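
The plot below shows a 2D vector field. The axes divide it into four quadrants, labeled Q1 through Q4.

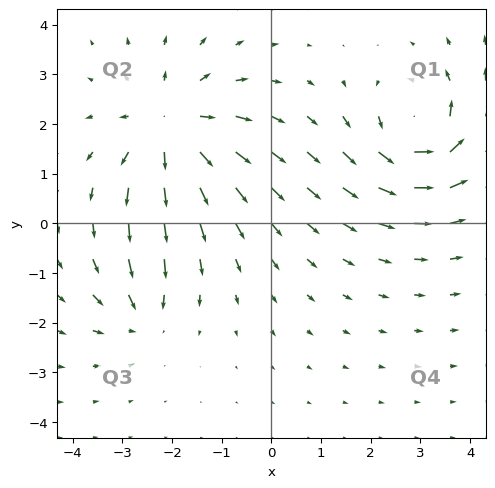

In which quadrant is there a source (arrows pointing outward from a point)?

The source sits at approximately (-2.0, 1.9), which lies in quadrant Q2. The divergence there is about +4, positive as expected for a source.

Q2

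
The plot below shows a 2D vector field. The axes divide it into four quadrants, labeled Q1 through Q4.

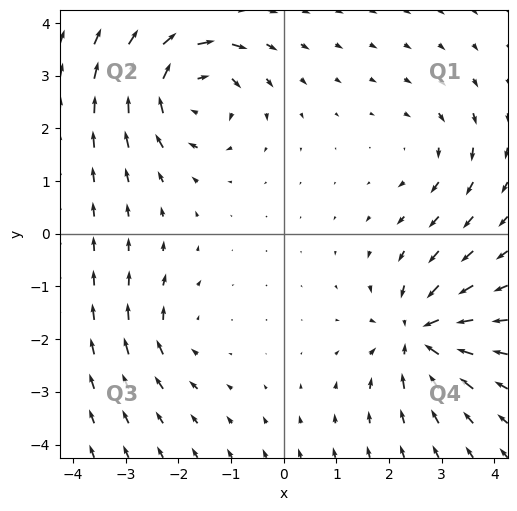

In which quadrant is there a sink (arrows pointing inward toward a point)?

Q4

The sink sits at approximately (2.6, -1.9), which lies in quadrant Q4. The divergence there is about -6, negative as expected for a sink.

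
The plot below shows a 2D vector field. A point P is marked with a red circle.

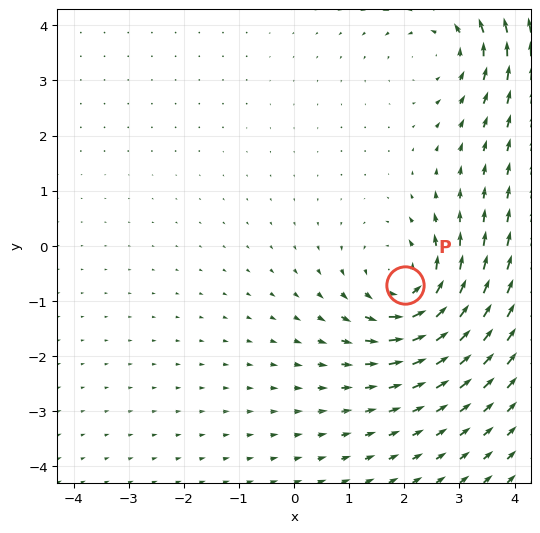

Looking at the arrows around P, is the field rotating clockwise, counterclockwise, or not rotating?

counterclockwise

Near P at (2.0, -0.7) the arrows circulate counterclockwise. The curl (z-component) there is about +3; positive curl means counterclockwise rotation.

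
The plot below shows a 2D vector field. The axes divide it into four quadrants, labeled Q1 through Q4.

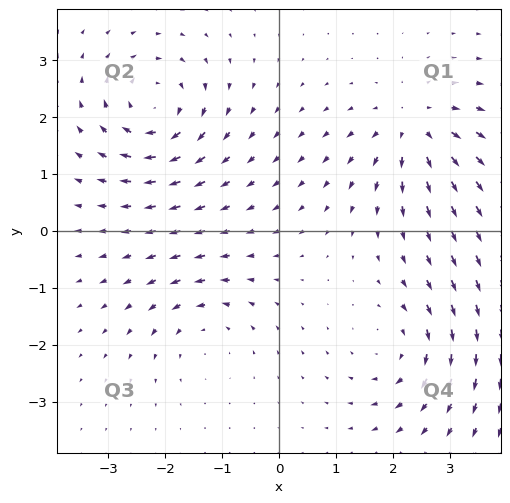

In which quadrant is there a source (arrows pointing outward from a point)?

The source sits at approximately (2.4, 1.8), which lies in quadrant Q1. The divergence there is about +4, positive as expected for a source.

Q1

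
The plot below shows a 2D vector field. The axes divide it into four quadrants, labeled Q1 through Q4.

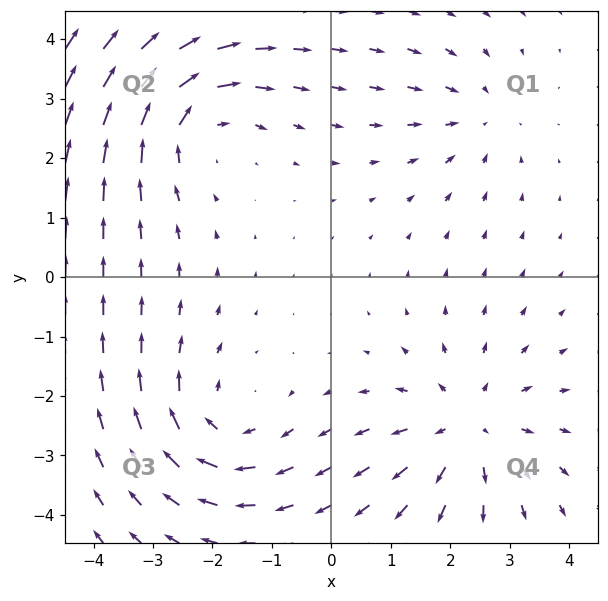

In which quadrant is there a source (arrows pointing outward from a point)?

The source sits at approximately (2.3, -2.5), which lies in quadrant Q4. The divergence there is about +4, positive as expected for a source.

Q4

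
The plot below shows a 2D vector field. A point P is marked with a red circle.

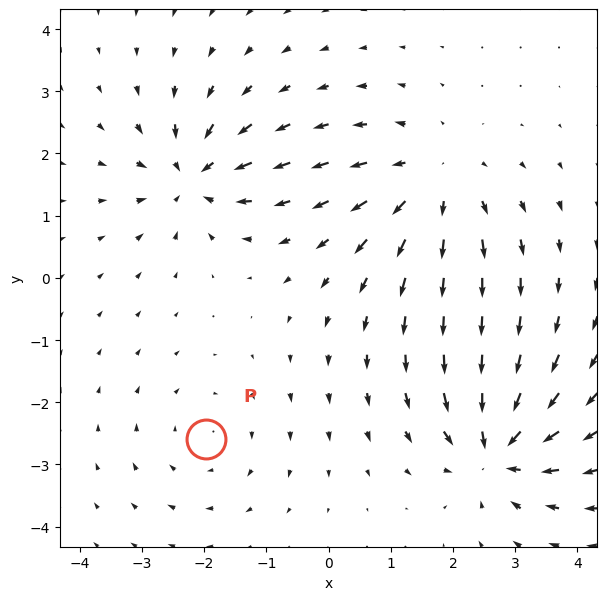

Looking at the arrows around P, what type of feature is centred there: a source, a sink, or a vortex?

vortex

At P (-2.0, -2.6) the arrows circulate clockwise. Divergence ≈0, curl about -2 — near-zero divergence with nonzero curl is a vortex.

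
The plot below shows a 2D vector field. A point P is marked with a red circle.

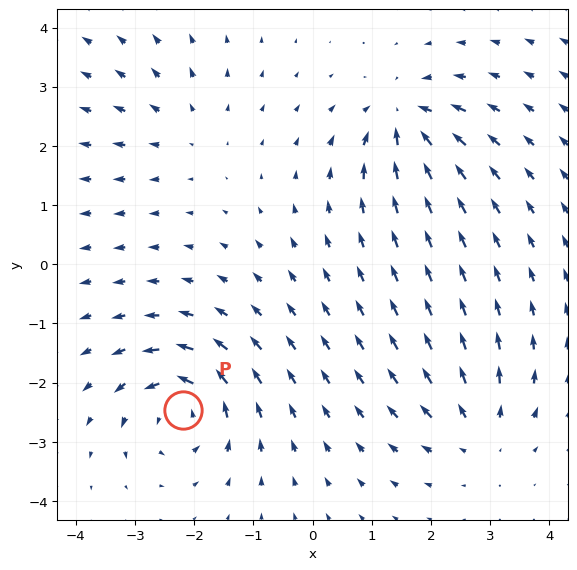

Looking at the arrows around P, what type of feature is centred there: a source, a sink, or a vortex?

At P (-2.2, -2.5) the arrows circulate counterclockwise. Divergence ≈0, curl about +7 — near-zero divergence with nonzero curl is a vortex.

vortex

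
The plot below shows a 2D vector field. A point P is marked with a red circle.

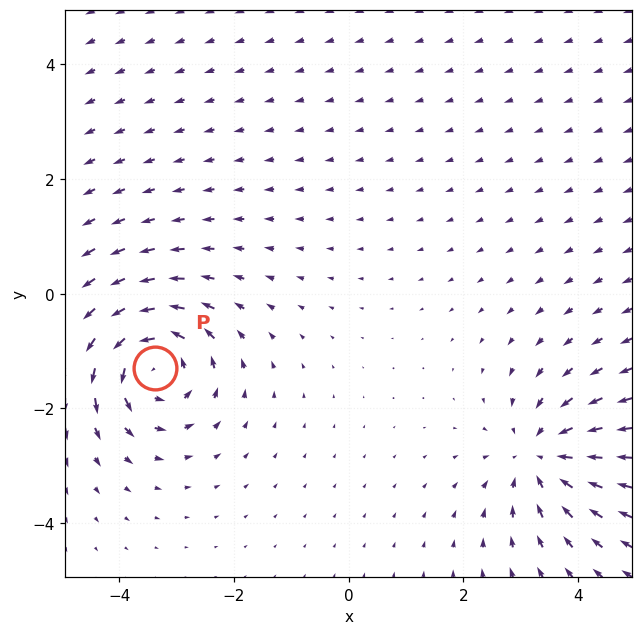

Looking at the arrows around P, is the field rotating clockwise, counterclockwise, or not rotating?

Near P at (-3.4, -1.3) the arrows circulate counterclockwise. The curl (z-component) there is about +5; positive curl means counterclockwise rotation.

counterclockwise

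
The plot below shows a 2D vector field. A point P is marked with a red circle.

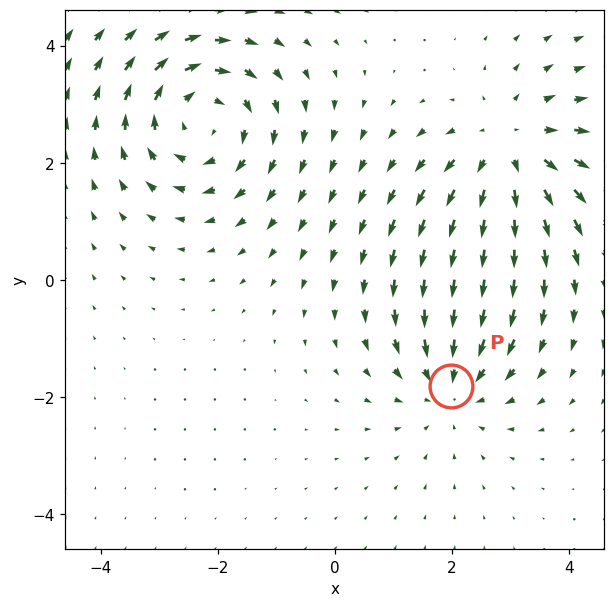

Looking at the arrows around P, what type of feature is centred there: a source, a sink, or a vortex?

sink

At P (2.0, -1.8) the arrows converge inward. Divergence about -2, curl ≈0 — negative divergence with near-zero curl is a sink.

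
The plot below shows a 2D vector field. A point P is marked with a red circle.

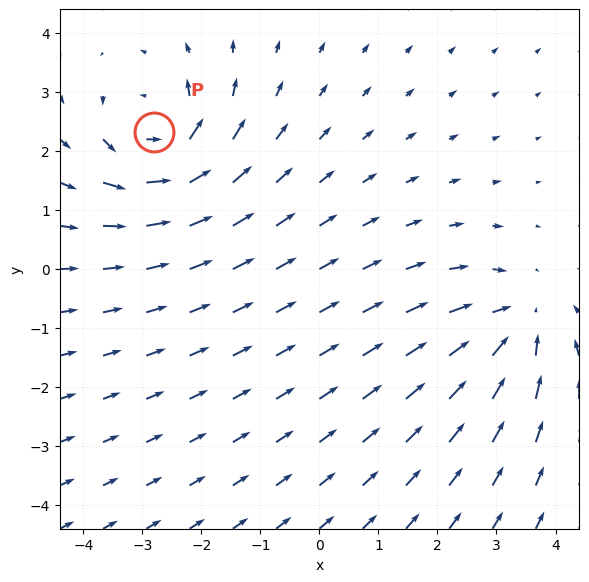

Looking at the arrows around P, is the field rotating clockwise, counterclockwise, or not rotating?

Near P at (-2.8, 2.3) the arrows circulate counterclockwise. The curl (z-component) there is about +5; positive curl means counterclockwise rotation.

counterclockwise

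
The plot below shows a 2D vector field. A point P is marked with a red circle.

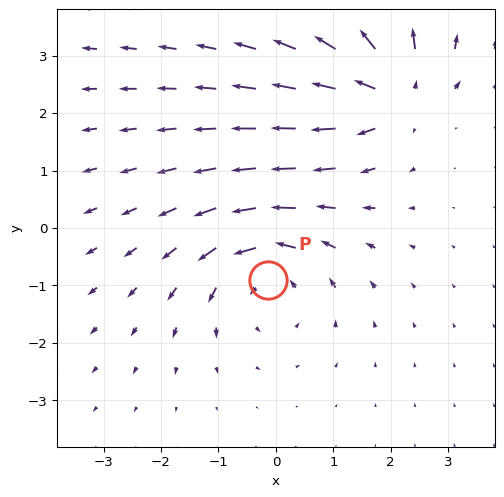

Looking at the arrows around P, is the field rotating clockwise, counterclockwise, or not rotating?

counterclockwise

Near P at (-0.1, -0.9) the arrows circulate counterclockwise. The curl (z-component) there is about +3; positive curl means counterclockwise rotation.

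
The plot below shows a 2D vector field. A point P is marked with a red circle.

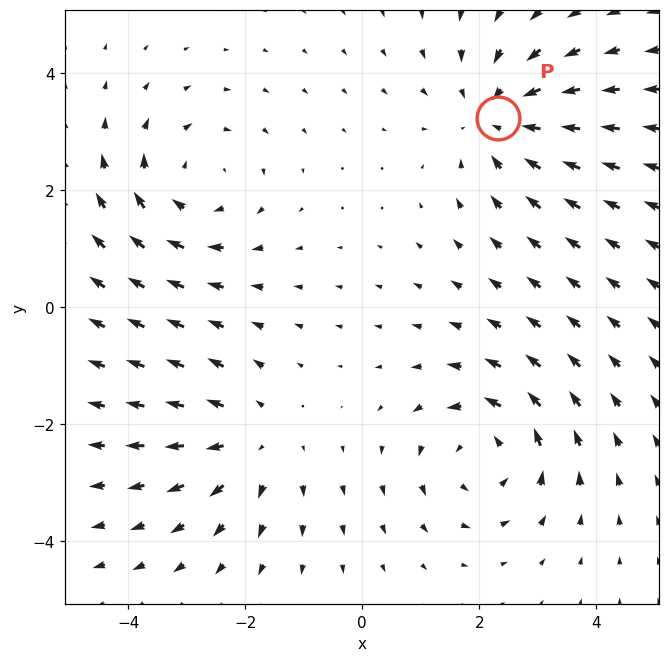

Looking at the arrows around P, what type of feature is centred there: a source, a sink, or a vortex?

sink

At P (2.3, 3.2) the arrows converge inward. Divergence about -3, curl ≈0 — negative divergence with near-zero curl is a sink.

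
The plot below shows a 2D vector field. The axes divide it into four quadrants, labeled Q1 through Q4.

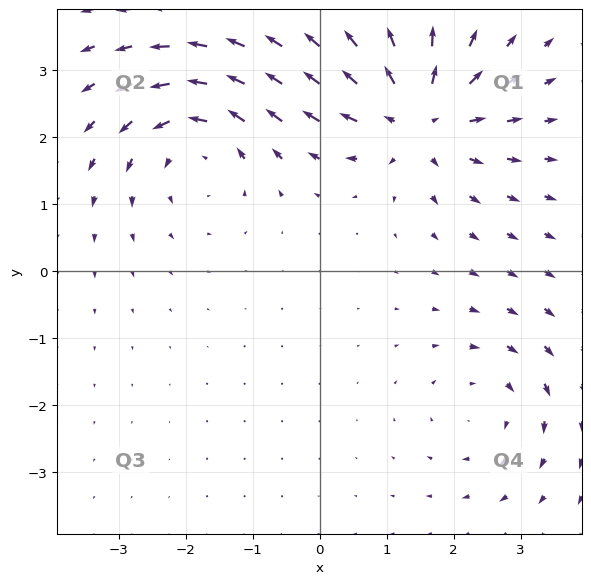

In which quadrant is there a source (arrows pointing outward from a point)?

Q1

The source sits at approximately (1.5, 2.3), which lies in quadrant Q1. The divergence there is about +5, positive as expected for a source.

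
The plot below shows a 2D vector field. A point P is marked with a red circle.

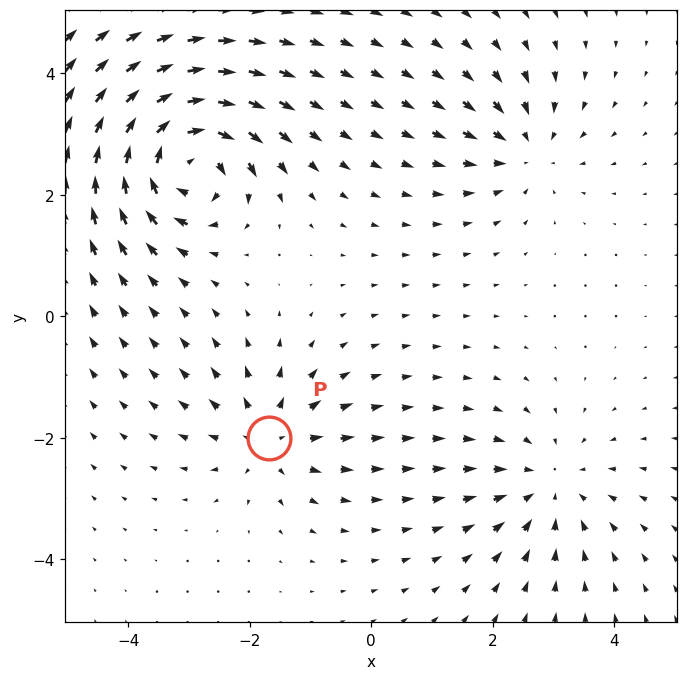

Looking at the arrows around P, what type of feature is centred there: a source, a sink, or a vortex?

At P (-1.7, -2.0) the arrows spread outward. Divergence about +4, curl ≈0 — positive divergence with near-zero curl is a source.

source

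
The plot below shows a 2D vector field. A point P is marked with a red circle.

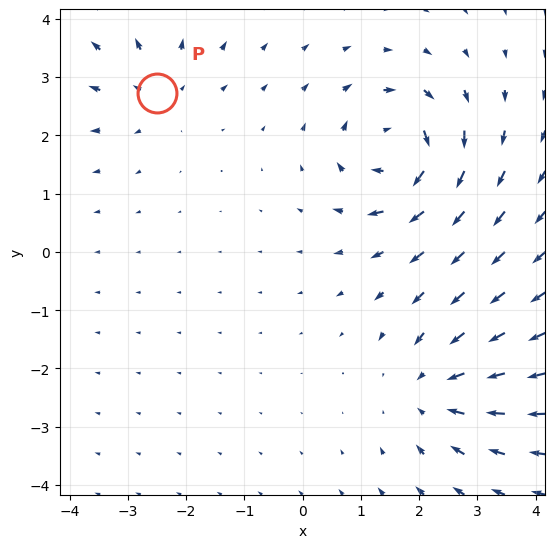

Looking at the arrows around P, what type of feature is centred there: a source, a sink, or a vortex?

source

At P (-2.5, 2.7) the arrows spread outward. Divergence about +3, curl ≈0 — positive divergence with near-zero curl is a source.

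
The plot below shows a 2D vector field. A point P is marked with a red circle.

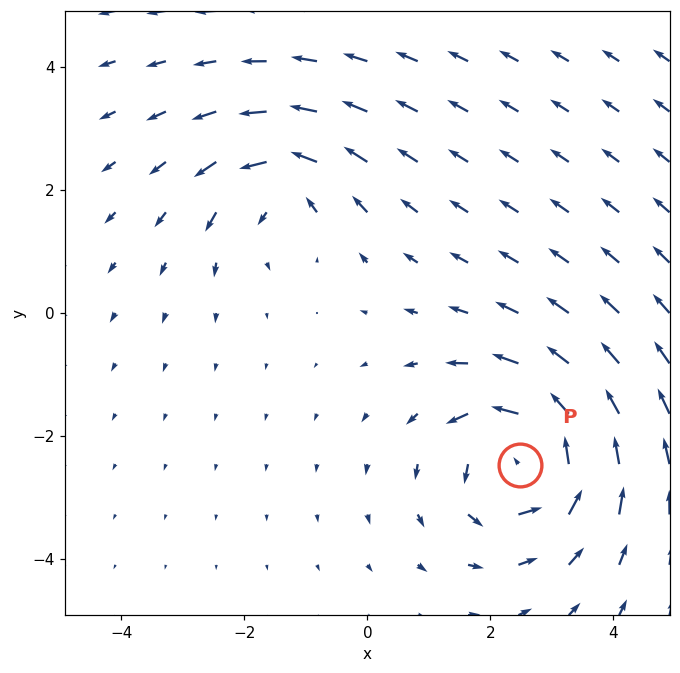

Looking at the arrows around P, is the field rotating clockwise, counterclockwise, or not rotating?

counterclockwise

Near P at (2.5, -2.5) the arrows circulate counterclockwise. The curl (z-component) there is about +6; positive curl means counterclockwise rotation.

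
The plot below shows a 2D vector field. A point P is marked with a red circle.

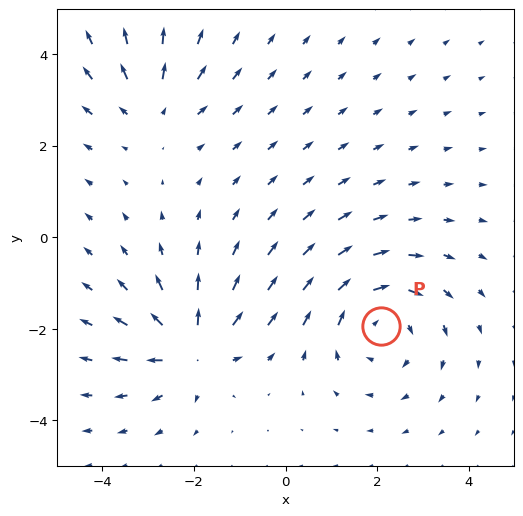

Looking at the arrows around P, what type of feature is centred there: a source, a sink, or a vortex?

At P (2.1, -1.9) the arrows circulate clockwise. Divergence ≈0, curl about -4 — near-zero divergence with nonzero curl is a vortex.

vortex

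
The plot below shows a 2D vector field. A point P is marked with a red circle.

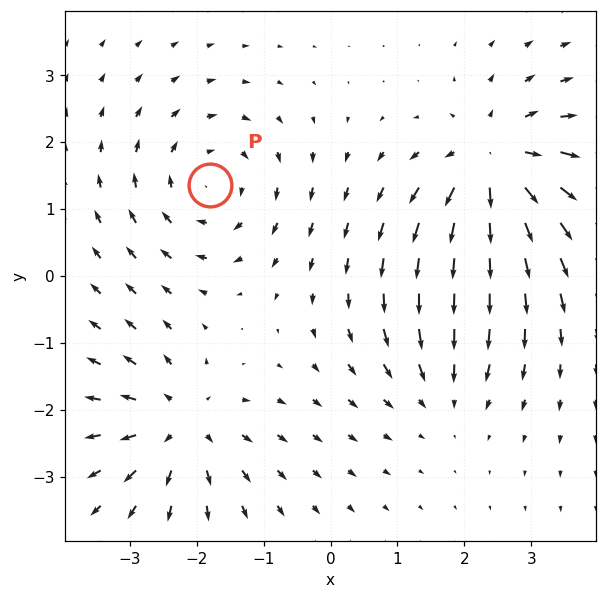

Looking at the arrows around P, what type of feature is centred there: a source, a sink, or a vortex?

vortex

At P (-1.8, 1.4) the arrows circulate clockwise. Divergence ≈0, curl about -4 — near-zero divergence with nonzero curl is a vortex.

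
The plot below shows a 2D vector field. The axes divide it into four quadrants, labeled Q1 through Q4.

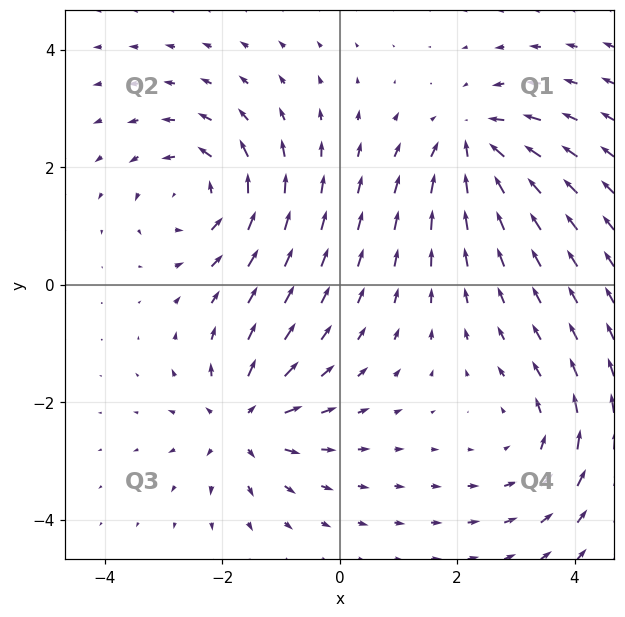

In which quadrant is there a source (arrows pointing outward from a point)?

Q3

The source sits at approximately (-1.7, -2.3), which lies in quadrant Q3. The divergence there is about +6, positive as expected for a source.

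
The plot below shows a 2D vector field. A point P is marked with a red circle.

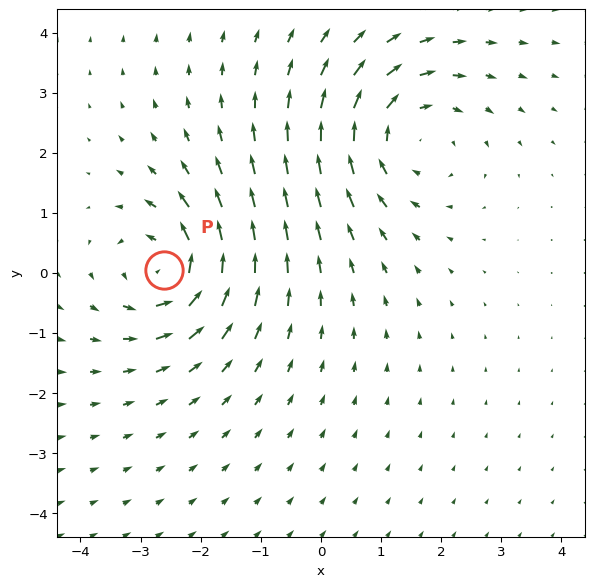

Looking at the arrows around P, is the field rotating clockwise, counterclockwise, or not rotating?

counterclockwise

Near P at (-2.6, 0.1) the arrows circulate counterclockwise. The curl (z-component) there is about +4; positive curl means counterclockwise rotation.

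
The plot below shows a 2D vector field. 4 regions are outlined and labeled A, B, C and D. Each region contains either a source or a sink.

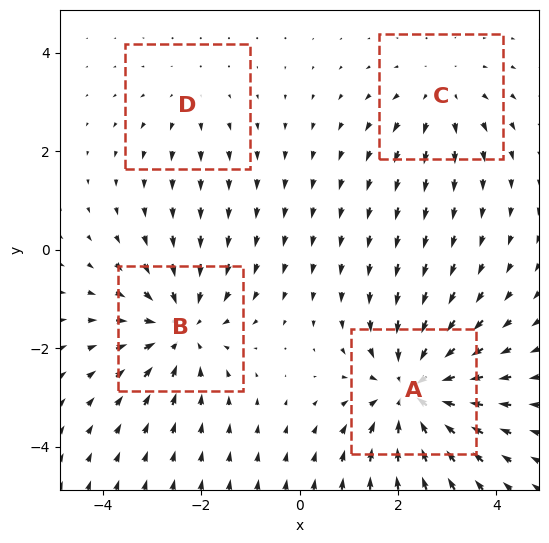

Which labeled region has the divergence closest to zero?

Divergence at each region's feature centre — A: about -6, B: about -5, C: about +3, D: about +2. Region D is closest to zero.

D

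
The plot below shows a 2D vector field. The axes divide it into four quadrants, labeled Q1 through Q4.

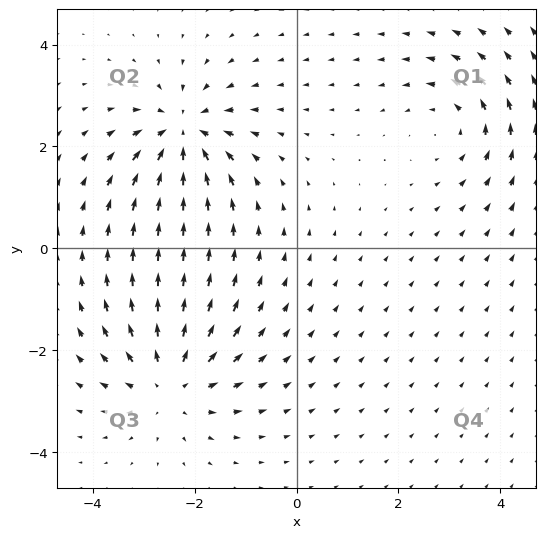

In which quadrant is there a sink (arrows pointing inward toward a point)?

Q2

The sink sits at approximately (-2.2, 2.3), which lies in quadrant Q2. The divergence there is about -5, negative as expected for a sink.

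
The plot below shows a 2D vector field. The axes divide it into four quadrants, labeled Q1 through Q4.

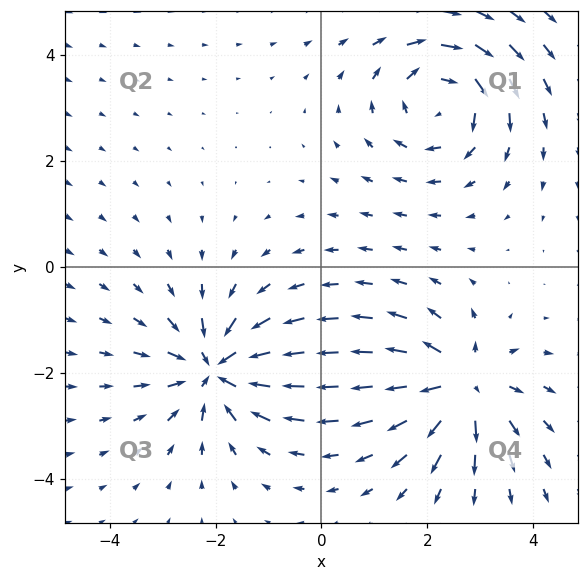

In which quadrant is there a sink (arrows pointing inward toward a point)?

The sink sits at approximately (-2.0, -1.9), which lies in quadrant Q3. The divergence there is about -6, negative as expected for a sink.

Q3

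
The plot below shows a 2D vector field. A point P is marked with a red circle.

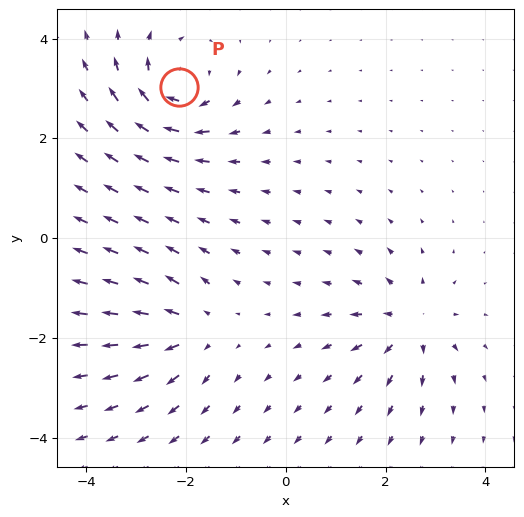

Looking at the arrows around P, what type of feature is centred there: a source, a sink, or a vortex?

At P (-2.1, 3.0) the arrows circulate clockwise. Divergence ≈0, curl about -5 — near-zero divergence with nonzero curl is a vortex.

vortex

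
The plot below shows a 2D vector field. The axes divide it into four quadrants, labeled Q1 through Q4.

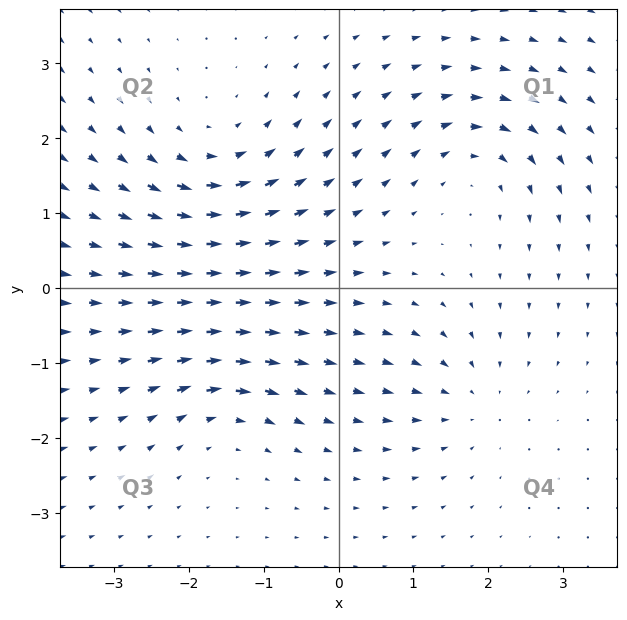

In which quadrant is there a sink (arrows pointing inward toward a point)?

The sink sits at approximately (1.8, -1.5), which lies in quadrant Q4. The divergence there is about -3, negative as expected for a sink.

Q4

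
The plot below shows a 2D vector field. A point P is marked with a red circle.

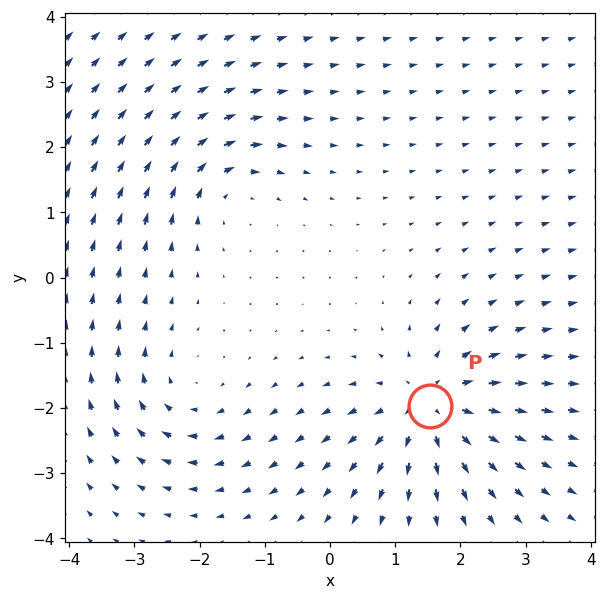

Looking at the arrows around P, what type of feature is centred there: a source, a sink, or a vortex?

source

At P (1.5, -2.0) the arrows spread outward. Divergence about +5, curl ≈0 — positive divergence with near-zero curl is a source.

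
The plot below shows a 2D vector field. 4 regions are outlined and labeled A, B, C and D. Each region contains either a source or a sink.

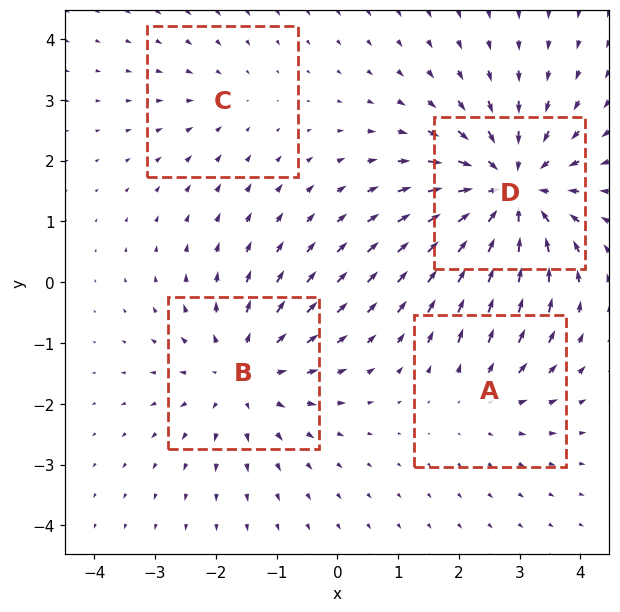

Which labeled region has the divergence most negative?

Divergence at each region's feature centre — A: about +3, B: about +4, C: about -2, D: about -6. Region D is most negative.

D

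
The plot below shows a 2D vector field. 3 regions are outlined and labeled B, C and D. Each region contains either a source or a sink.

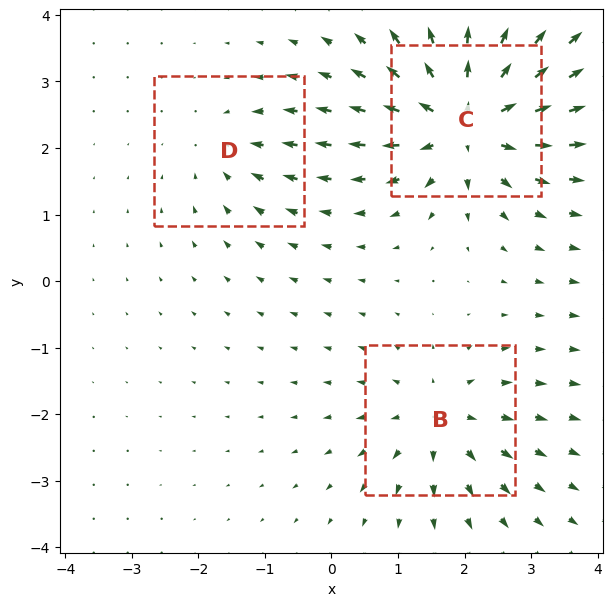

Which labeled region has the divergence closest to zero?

D

Divergence at each region's feature centre — B: about +4, C: about +6, D: about -2. Region D is closest to zero.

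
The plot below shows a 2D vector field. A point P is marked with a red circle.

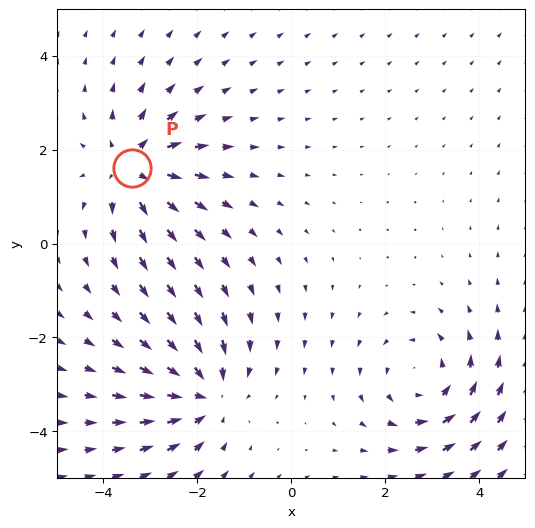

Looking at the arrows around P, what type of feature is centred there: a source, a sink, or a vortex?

At P (-3.4, 1.6) the arrows spread outward. Divergence about +3, curl ≈0 — positive divergence with near-zero curl is a source.

source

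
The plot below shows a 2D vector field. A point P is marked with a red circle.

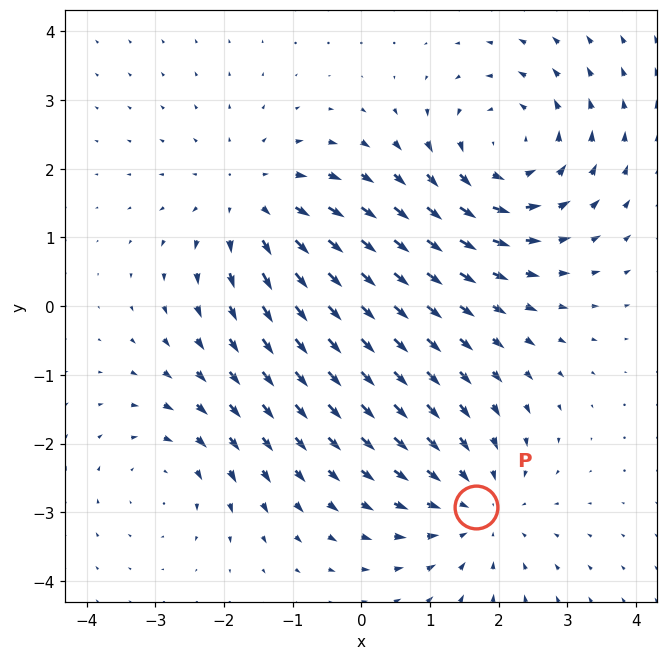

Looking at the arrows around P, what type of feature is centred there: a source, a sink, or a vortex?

sink

At P (1.7, -2.9) the arrows converge inward. Divergence about -3, curl ≈0 — negative divergence with near-zero curl is a sink.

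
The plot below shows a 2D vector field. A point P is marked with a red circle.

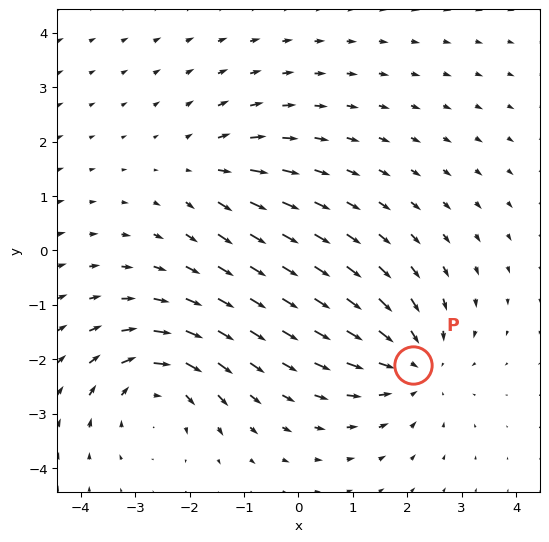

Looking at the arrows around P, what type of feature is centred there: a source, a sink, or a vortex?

At P (2.1, -2.1) the arrows converge inward. Divergence about -4, curl ≈0 — negative divergence with near-zero curl is a sink.

sink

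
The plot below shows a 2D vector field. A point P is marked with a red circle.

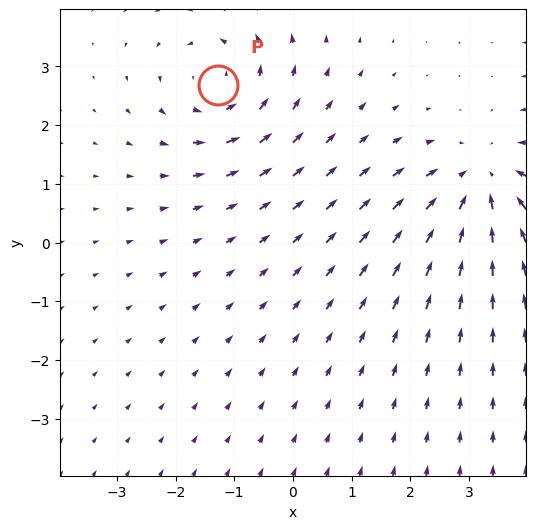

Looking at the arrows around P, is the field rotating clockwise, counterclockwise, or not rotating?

Near P at (-1.3, 2.7) the arrows circulate counterclockwise. The curl (z-component) there is about +4; positive curl means counterclockwise rotation.

counterclockwise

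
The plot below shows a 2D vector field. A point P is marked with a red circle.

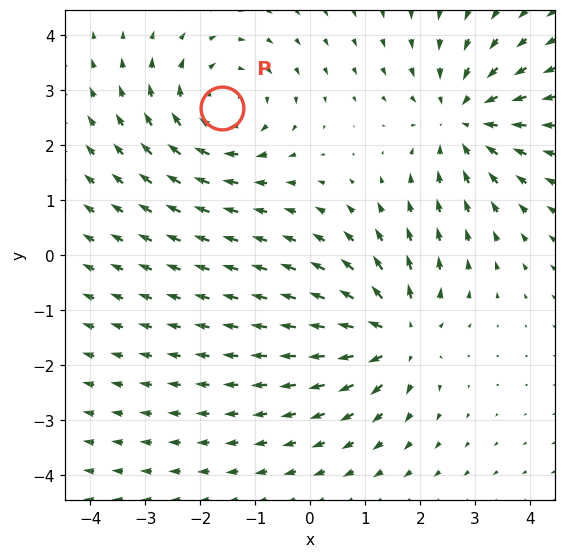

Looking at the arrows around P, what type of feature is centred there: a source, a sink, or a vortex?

vortex

At P (-1.6, 2.7) the arrows circulate clockwise. Divergence ≈0, curl about -3 — near-zero divergence with nonzero curl is a vortex.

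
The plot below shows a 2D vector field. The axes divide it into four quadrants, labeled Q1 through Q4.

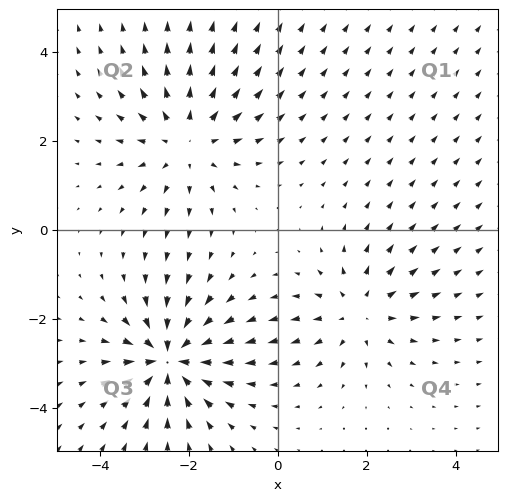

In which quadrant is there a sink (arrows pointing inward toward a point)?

Q3

The sink sits at approximately (-2.4, -2.9), which lies in quadrant Q3. The divergence there is about -7, negative as expected for a sink.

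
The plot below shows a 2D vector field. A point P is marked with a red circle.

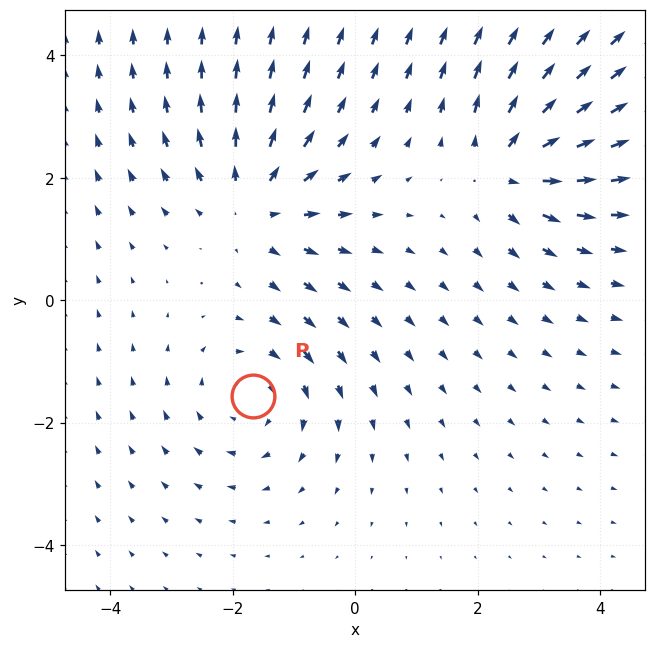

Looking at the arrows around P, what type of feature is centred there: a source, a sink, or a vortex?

vortex

At P (-1.7, -1.6) the arrows circulate clockwise. Divergence ≈0, curl about -2 — near-zero divergence with nonzero curl is a vortex.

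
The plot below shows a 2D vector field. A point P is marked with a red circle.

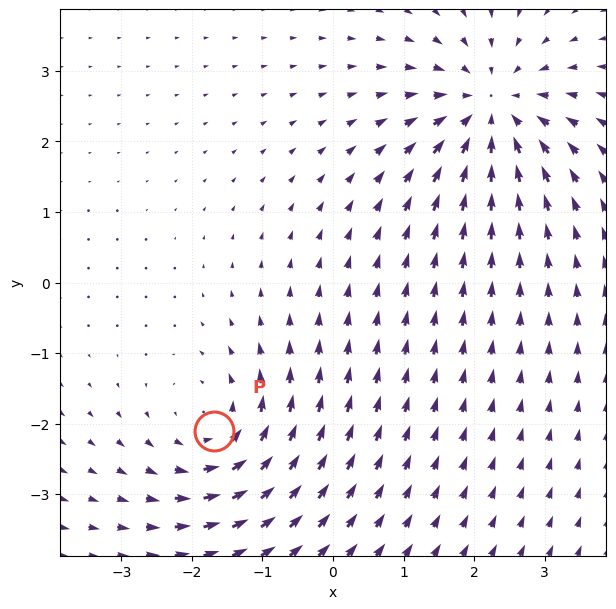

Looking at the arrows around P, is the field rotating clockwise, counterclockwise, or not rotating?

counterclockwise

Near P at (-1.7, -2.1) the arrows circulate counterclockwise. The curl (z-component) there is about +3; positive curl means counterclockwise rotation.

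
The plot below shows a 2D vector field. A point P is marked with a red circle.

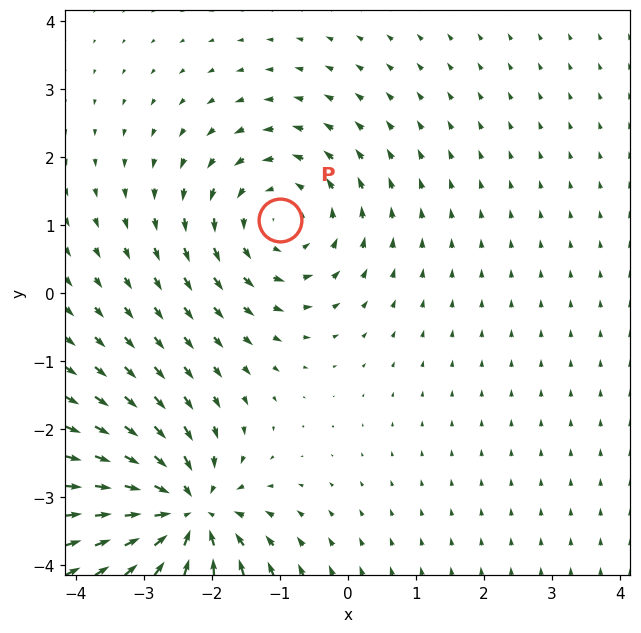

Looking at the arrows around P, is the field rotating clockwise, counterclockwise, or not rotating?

Near P at (-1.0, 1.1) the arrows circulate counterclockwise. The curl (z-component) there is about +3; positive curl means counterclockwise rotation.

counterclockwise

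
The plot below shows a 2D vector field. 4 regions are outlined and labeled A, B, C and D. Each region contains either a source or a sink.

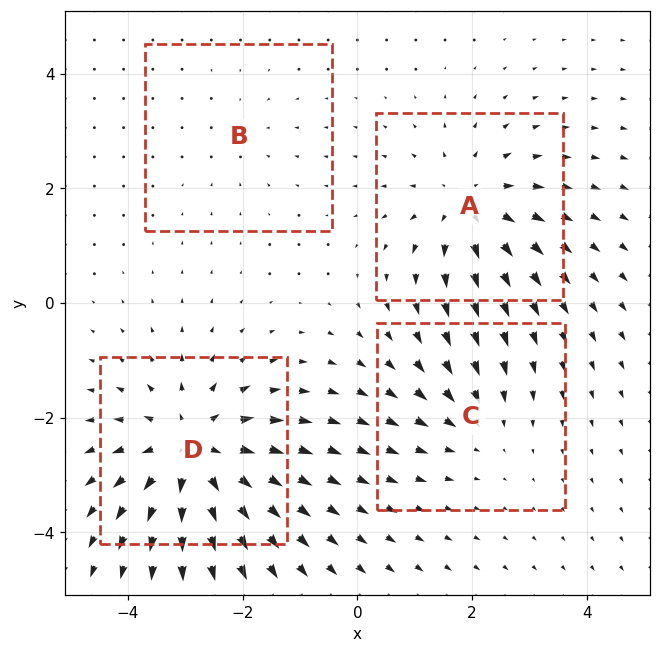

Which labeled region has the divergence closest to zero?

Divergence at each region's feature centre — A: about +5, B: about -2, C: about -3, D: about +6. Region B is closest to zero.

B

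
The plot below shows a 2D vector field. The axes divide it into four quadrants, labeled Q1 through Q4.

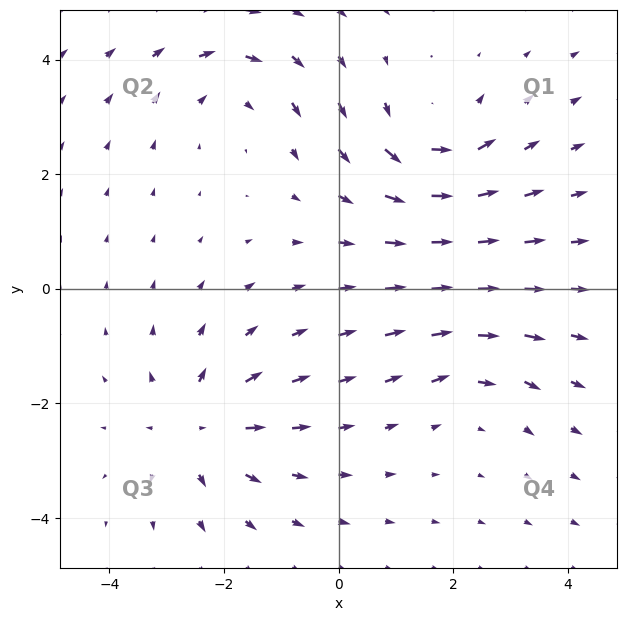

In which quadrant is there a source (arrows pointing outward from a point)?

The source sits at approximately (-2.5, -2.4), which lies in quadrant Q3. The divergence there is about +5, positive as expected for a source.

Q3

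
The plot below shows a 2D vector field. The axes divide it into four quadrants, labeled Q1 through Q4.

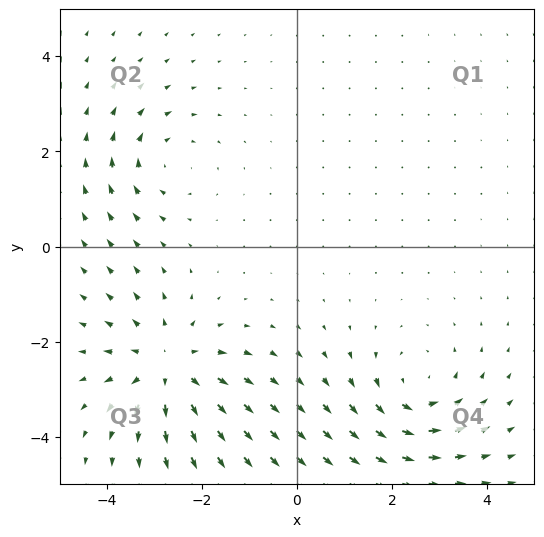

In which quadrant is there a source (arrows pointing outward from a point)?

The source sits at approximately (-2.7, -2.5), which lies in quadrant Q3. The divergence there is about +4, positive as expected for a source.

Q3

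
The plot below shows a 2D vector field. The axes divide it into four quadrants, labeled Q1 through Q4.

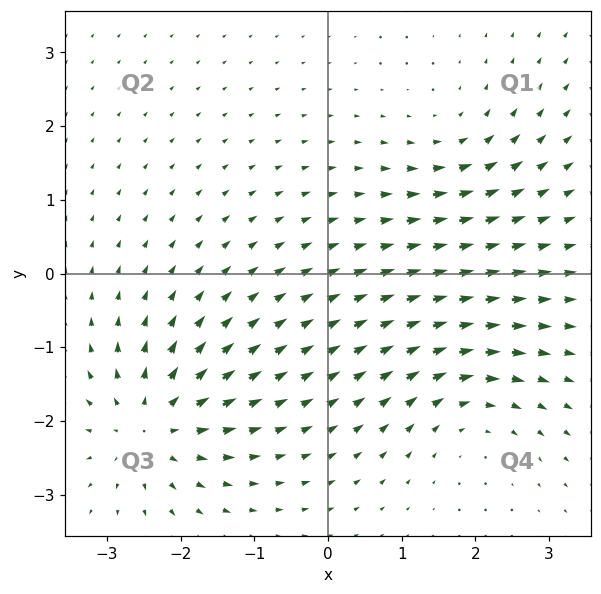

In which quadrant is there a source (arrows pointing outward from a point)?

Q3

The source sits at approximately (-2.4, -2.1), which lies in quadrant Q3. The divergence there is about +6, positive as expected for a source.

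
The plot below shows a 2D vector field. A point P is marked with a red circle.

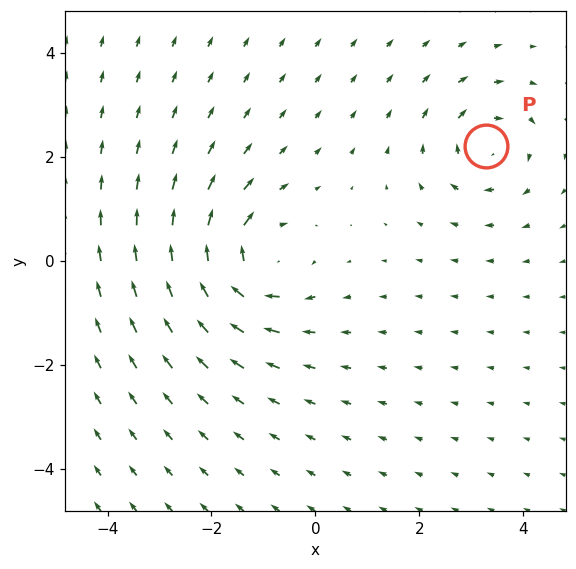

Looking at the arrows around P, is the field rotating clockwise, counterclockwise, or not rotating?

Near P at (3.3, 2.2) the arrows circulate clockwise. The curl (z-component) there is about -4; negative curl means clockwise rotation.

clockwise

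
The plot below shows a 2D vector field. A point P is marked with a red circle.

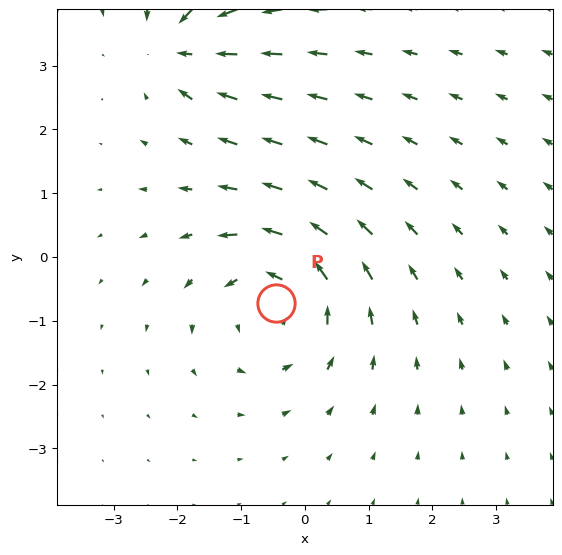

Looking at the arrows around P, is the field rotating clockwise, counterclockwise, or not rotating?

Near P at (-0.5, -0.7) the arrows circulate counterclockwise. The curl (z-component) there is about +4; positive curl means counterclockwise rotation.

counterclockwise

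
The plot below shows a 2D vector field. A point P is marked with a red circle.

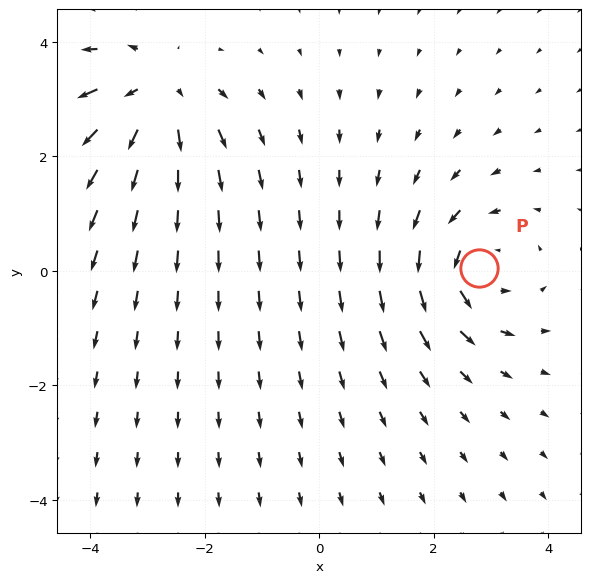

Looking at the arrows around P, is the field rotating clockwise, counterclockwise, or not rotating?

Near P at (2.8, 0.1) the arrows circulate counterclockwise. The curl (z-component) there is about +4; positive curl means counterclockwise rotation.

counterclockwise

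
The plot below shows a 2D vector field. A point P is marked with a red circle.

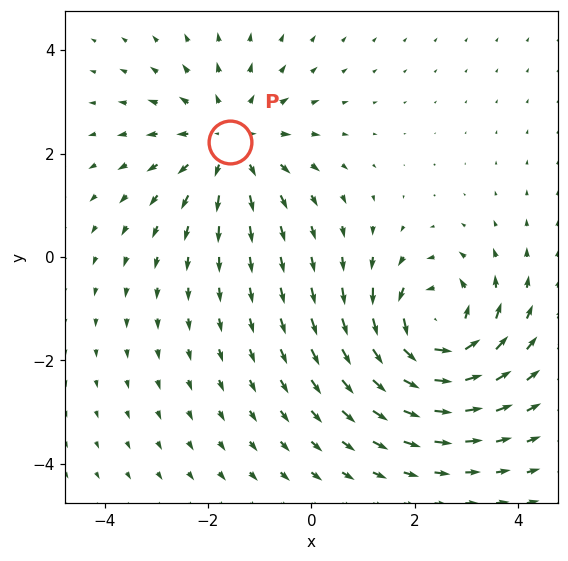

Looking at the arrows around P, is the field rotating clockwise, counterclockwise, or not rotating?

Near P at (-1.6, 2.2) the arrows show no circulation. The curl there is ≈0.

not rotating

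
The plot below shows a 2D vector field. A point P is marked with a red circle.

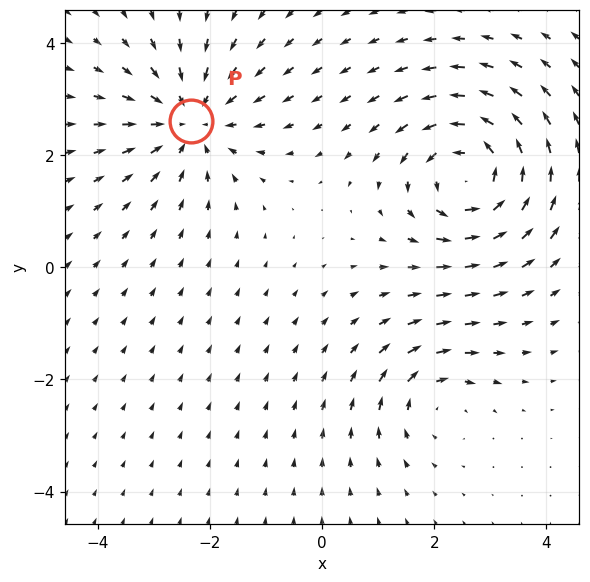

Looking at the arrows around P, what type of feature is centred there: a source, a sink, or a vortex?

sink

At P (-2.3, 2.6) the arrows converge inward. Divergence about -4, curl ≈0 — negative divergence with near-zero curl is a sink.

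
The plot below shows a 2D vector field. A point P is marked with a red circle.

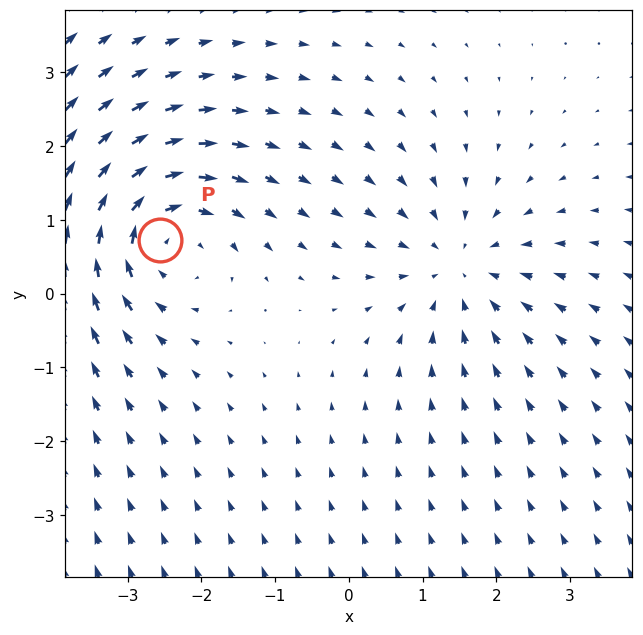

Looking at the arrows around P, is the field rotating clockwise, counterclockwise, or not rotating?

clockwise

Near P at (-2.6, 0.7) the arrows circulate clockwise. The curl (z-component) there is about -5; negative curl means clockwise rotation.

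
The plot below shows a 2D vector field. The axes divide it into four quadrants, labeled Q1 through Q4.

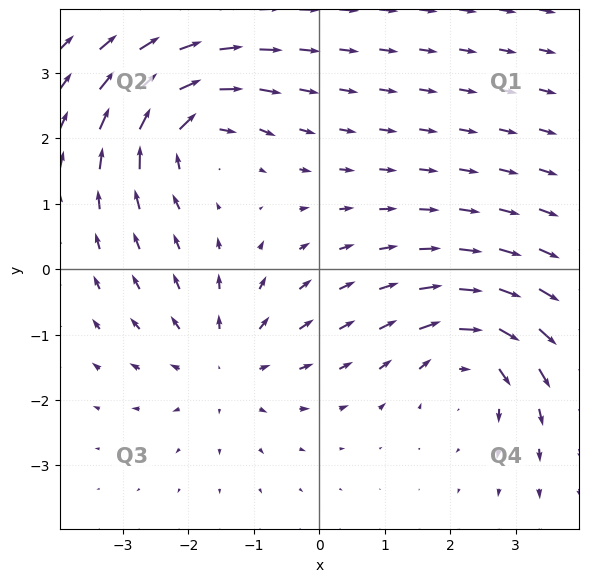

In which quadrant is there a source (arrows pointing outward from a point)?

Q3

The source sits at approximately (-1.4, -1.5), which lies in quadrant Q3. The divergence there is about +3, positive as expected for a source.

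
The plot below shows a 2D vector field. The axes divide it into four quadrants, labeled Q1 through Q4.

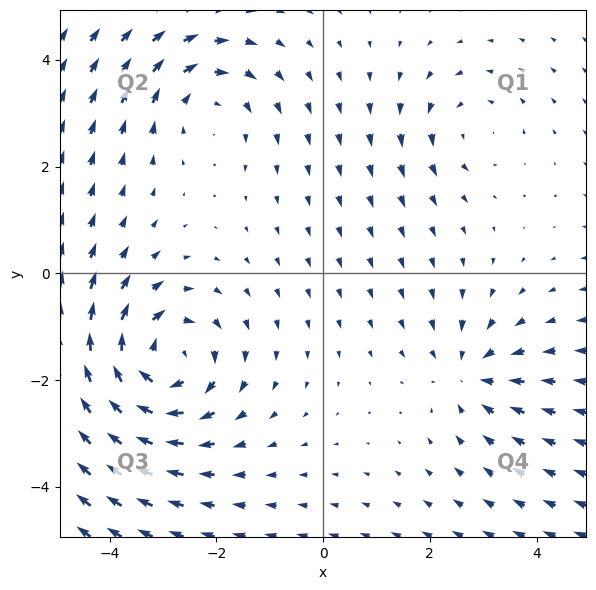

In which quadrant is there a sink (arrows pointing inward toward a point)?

Q4

The sink sits at approximately (2.8, -1.9), which lies in quadrant Q4. The divergence there is about -3, negative as expected for a sink.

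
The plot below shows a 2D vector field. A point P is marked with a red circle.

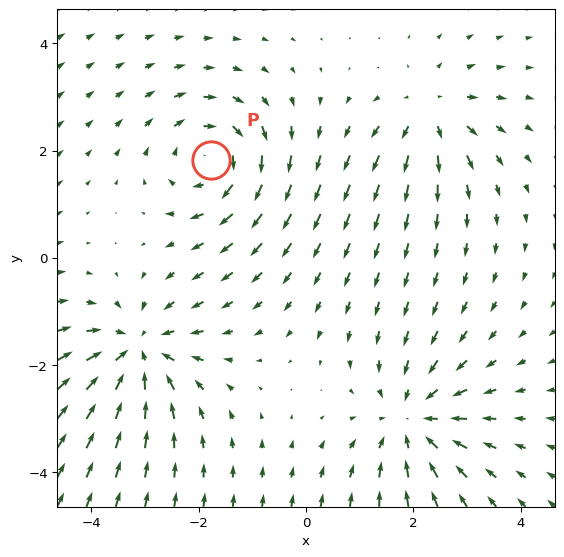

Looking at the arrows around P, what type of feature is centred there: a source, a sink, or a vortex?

At P (-1.8, 1.8) the arrows circulate clockwise. Divergence ≈0, curl about -5 — near-zero divergence with nonzero curl is a vortex.

vortex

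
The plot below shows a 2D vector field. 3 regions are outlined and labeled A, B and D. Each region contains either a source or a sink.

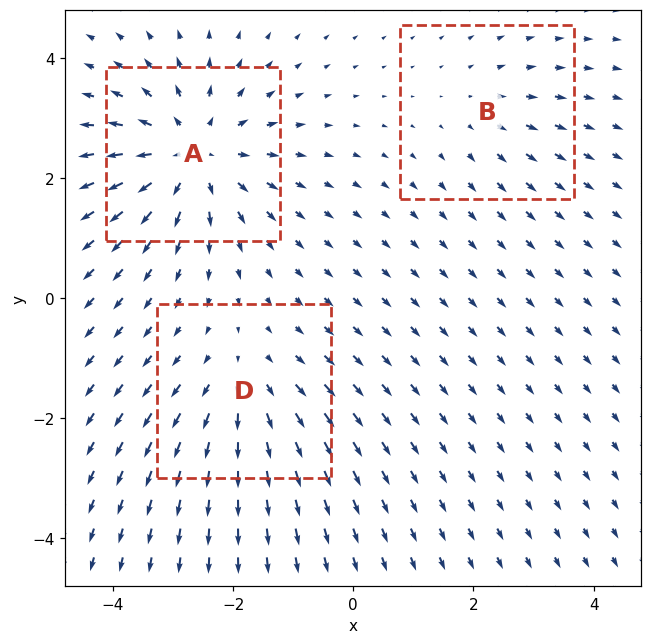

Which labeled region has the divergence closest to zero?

B

Divergence at each region's feature centre — A: about +5, B: about +2, D: about +3. Region B is closest to zero.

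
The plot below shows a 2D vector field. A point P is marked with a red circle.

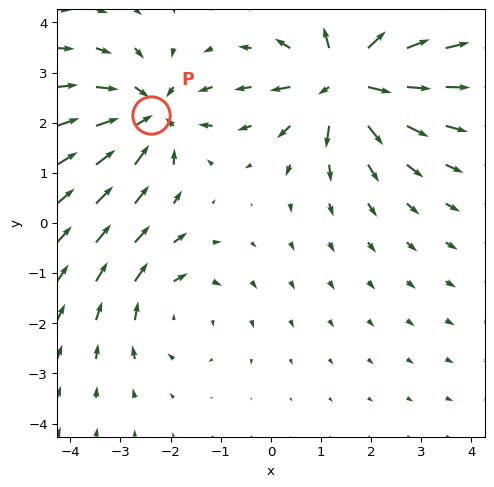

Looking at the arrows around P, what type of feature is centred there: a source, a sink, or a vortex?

At P (-2.4, 2.2) the arrows converge inward. Divergence about -4, curl ≈0 — negative divergence with near-zero curl is a sink.

sink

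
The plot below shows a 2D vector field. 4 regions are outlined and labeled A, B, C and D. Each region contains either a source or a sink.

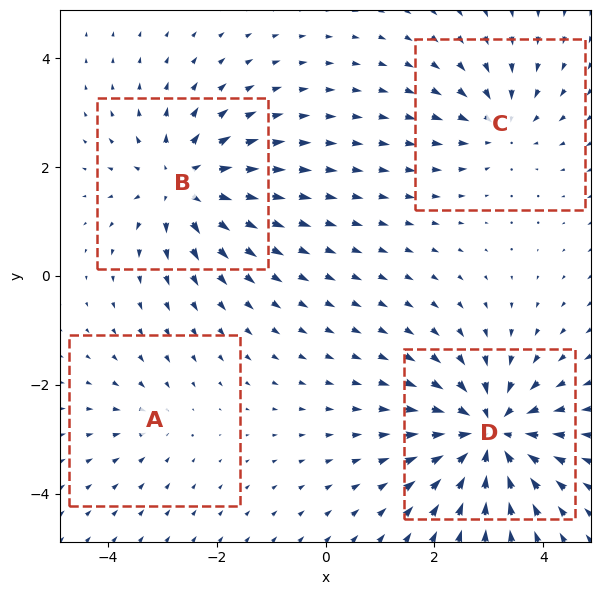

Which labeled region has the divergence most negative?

D

Divergence at each region's feature centre — A: about -2, B: about +5, C: about -4, D: about -7. Region D is most negative.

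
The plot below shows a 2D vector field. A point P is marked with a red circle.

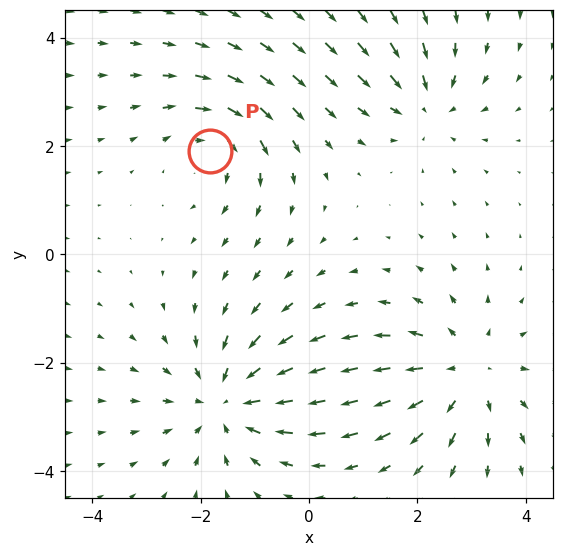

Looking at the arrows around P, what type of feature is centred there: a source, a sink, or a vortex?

vortex

At P (-1.8, 1.9) the arrows circulate clockwise. Divergence ≈0, curl about -4 — near-zero divergence with nonzero curl is a vortex.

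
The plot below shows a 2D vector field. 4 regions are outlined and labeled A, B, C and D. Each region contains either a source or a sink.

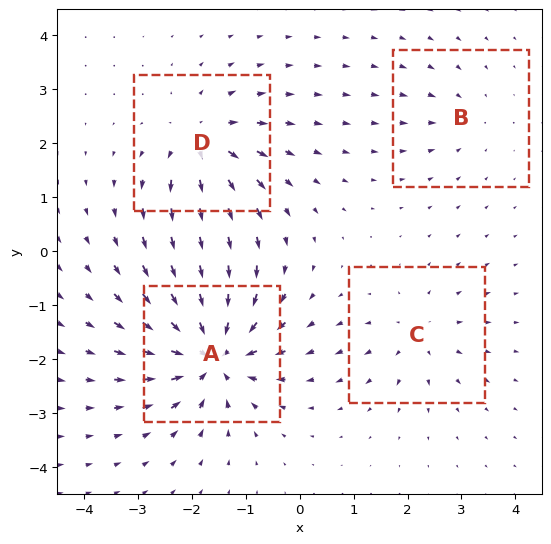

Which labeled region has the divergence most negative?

Divergence at each region's feature centre — A: about -9, B: about -3, C: about +4, D: about +6. Region A is most negative.

A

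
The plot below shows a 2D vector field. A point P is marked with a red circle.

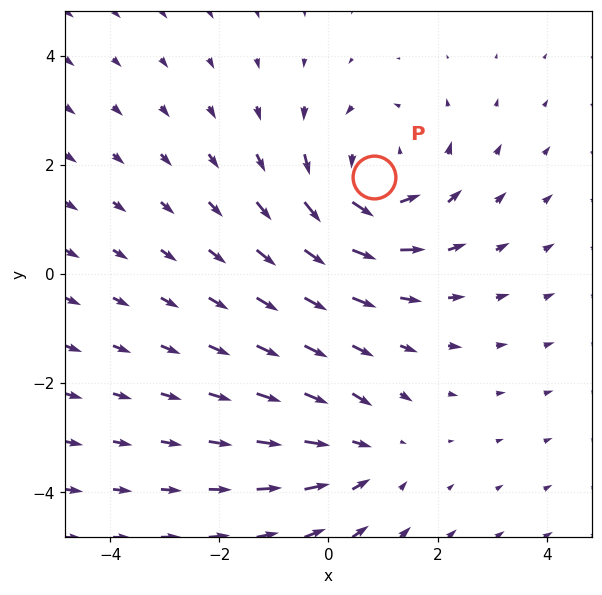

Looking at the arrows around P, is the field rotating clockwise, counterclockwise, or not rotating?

counterclockwise

Near P at (0.8, 1.8) the arrows circulate counterclockwise. The curl (z-component) there is about +4; positive curl means counterclockwise rotation.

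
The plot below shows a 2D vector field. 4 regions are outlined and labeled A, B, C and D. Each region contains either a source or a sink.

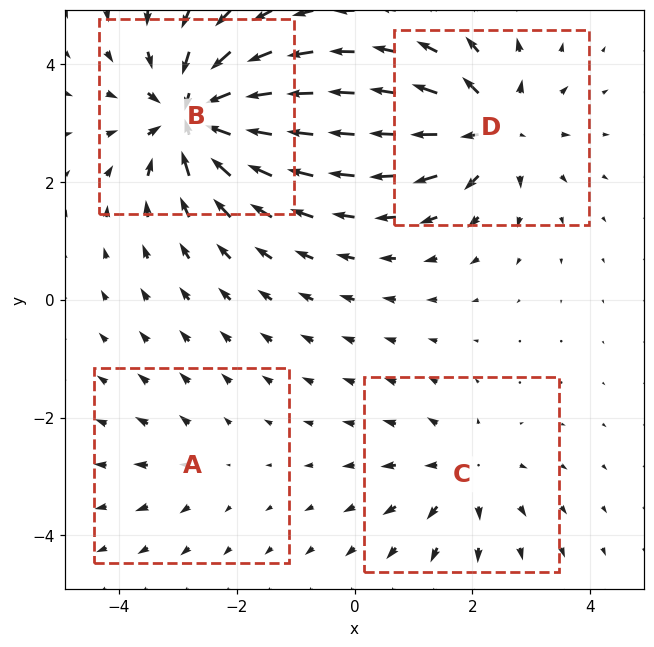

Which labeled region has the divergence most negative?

Divergence at each region's feature centre — A: about +2, B: about -9, C: about +4, D: about +6. Region B is most negative.

B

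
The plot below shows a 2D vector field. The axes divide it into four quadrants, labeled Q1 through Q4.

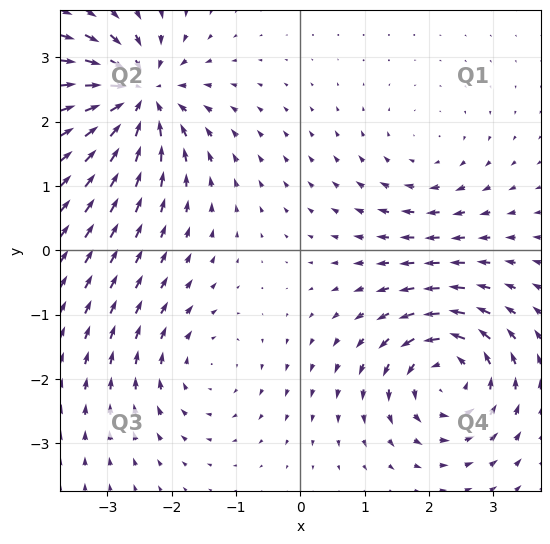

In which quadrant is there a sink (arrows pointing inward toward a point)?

The sink sits at approximately (-2.5, 2.4), which lies in quadrant Q2. The divergence there is about -7, negative as expected for a sink.

Q2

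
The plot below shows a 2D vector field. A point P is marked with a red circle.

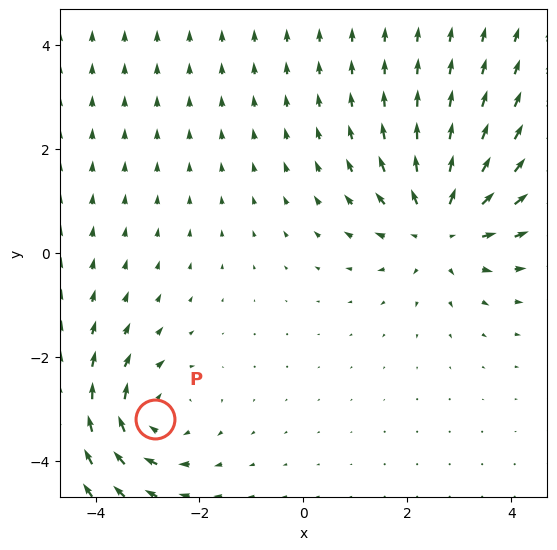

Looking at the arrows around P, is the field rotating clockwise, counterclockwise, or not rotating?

clockwise

Near P at (-2.9, -3.2) the arrows circulate clockwise. The curl (z-component) there is about -3; negative curl means clockwise rotation.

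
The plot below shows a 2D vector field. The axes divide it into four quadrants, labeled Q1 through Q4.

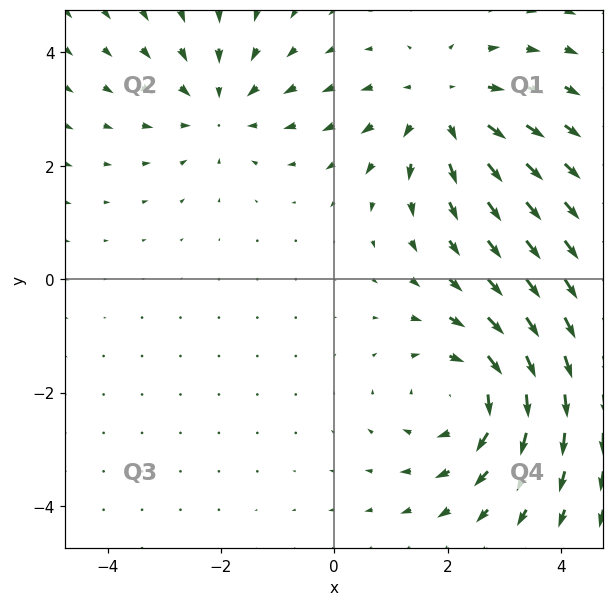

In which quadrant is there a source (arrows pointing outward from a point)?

The source sits at approximately (1.9, 3.0), which lies in quadrant Q1. The divergence there is about +3, positive as expected for a source.

Q1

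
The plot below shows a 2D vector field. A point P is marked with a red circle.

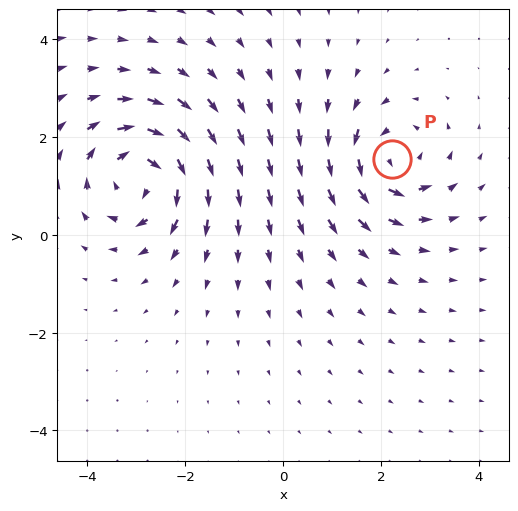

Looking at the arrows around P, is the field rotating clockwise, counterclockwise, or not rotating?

Near P at (2.2, 1.6) the arrows circulate counterclockwise. The curl (z-component) there is about +4; positive curl means counterclockwise rotation.

counterclockwise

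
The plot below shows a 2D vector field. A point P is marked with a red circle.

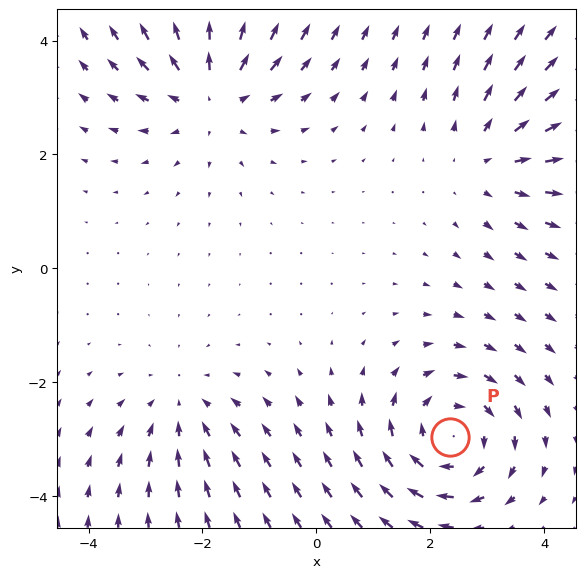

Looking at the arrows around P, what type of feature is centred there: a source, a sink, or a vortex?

vortex

At P (2.3, -3.0) the arrows circulate clockwise. Divergence ≈0, curl about -5 — near-zero divergence with nonzero curl is a vortex.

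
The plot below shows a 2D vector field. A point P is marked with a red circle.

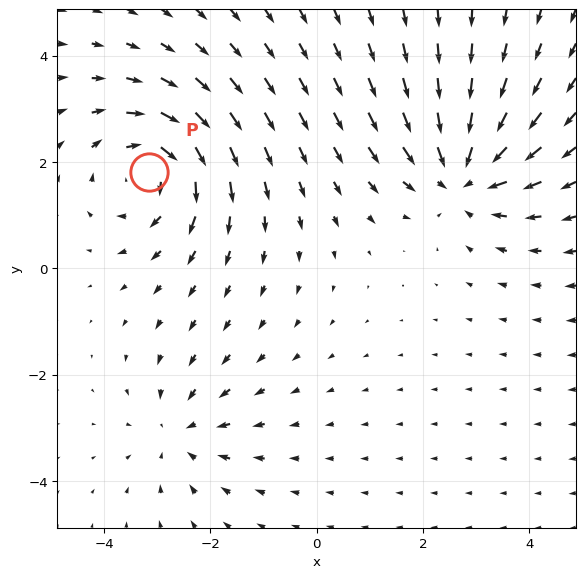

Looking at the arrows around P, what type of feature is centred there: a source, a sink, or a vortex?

vortex

At P (-3.2, 1.8) the arrows circulate clockwise. Divergence ≈0, curl about -4 — near-zero divergence with nonzero curl is a vortex.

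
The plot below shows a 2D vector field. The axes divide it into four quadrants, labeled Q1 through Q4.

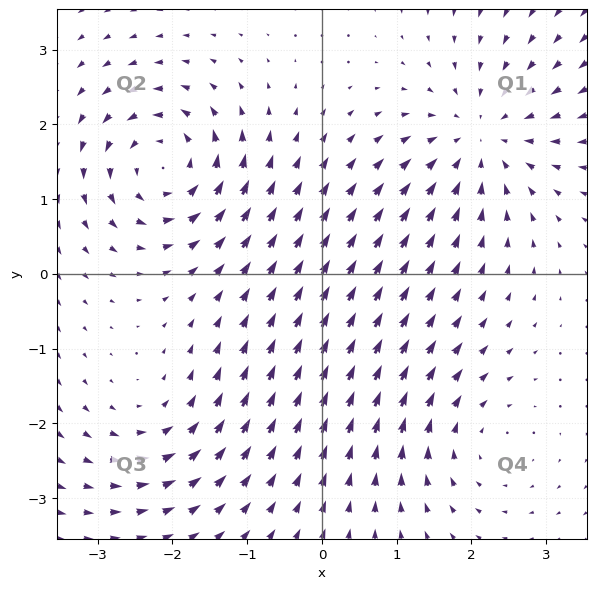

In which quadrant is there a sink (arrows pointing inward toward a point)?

Q1

The sink sits at approximately (2.1, 1.8), which lies in quadrant Q1. The divergence there is about -4, negative as expected for a sink.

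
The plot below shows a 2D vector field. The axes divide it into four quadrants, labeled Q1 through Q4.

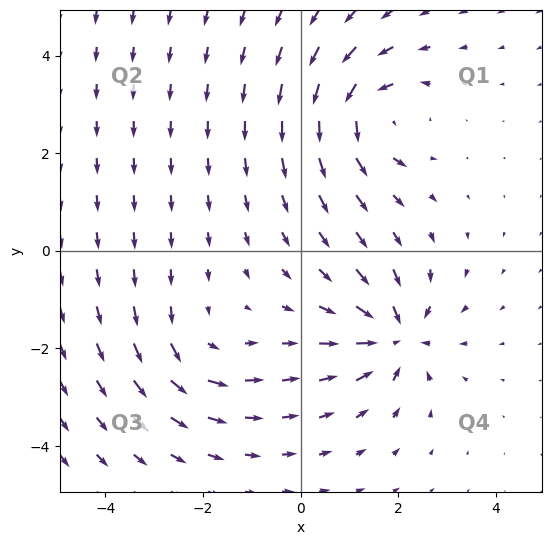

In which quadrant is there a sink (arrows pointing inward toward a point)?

Q4

The sink sits at approximately (1.9, -1.8), which lies in quadrant Q4. The divergence there is about -6, negative as expected for a sink.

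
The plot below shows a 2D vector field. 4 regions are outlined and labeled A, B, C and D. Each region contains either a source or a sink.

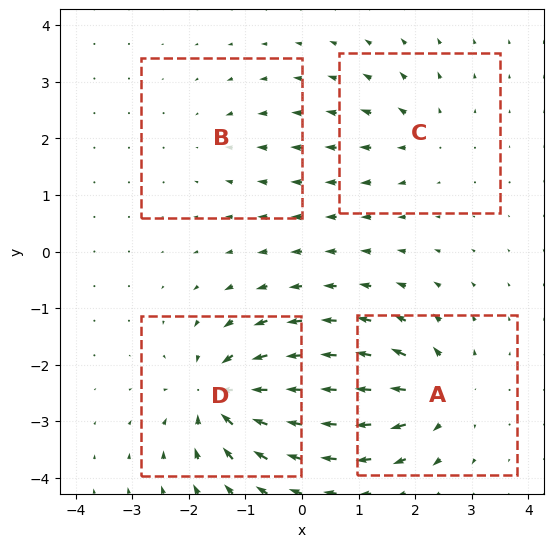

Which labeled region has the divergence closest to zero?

Divergence at each region's feature centre — A: about +7, B: about -2, C: about +4, D: about -8. Region B is closest to zero.

B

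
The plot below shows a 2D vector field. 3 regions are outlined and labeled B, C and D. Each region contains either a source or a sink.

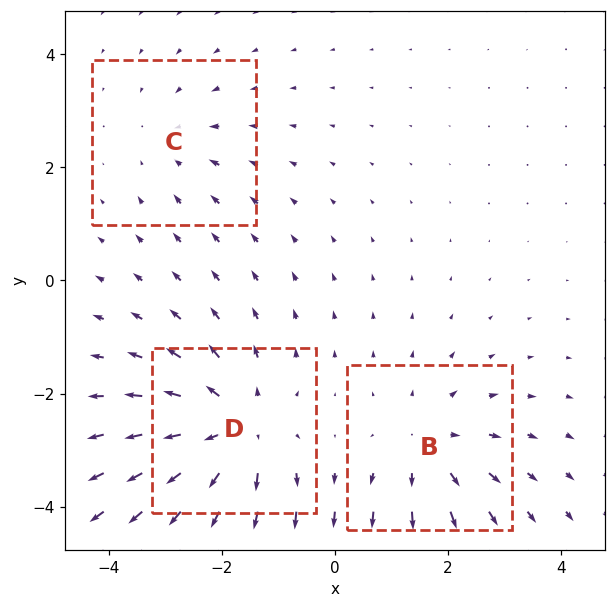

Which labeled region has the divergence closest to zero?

C

Divergence at each region's feature centre — B: about +3, C: about -2, D: about +4. Region C is closest to zero.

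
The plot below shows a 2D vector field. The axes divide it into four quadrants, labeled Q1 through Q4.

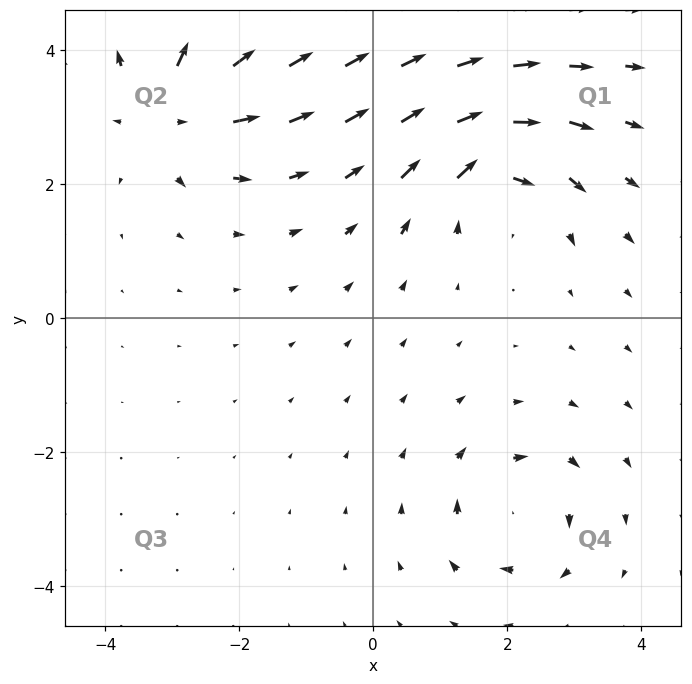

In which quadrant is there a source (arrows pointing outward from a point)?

Q2

The source sits at approximately (-3.0, 3.1), which lies in quadrant Q2. The divergence there is about +5, positive as expected for a source.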